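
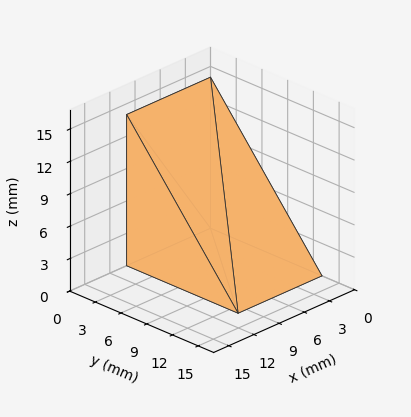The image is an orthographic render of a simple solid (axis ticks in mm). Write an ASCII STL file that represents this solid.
Reading the render: the shape is a wedge (ramp): 10 × 13 mm base, rising to 14 mm along the y=0 edge and sloping linearly to z=0 at y=13 (dimensions read to the nearest mm from the axis ticks). For the STL, each face is triangulated and given an outward normal.

solid part
  facet normal 0.0000 0.0000 -1.0000
    outer loop
      vertex 10.0 13.0 0.0
      vertex 10.0 0.0 0.0
      vertex 0.0 0.0 0.0
    endloop
  endfacet
  facet normal 0.0000 0.0000 -1.0000
    outer loop
      vertex 0.0 13.0 0.0
      vertex 10.0 13.0 0.0
      vertex 0.0 0.0 0.0
    endloop
  endfacet
  facet normal 0.0000 -1.0000 0.0000
    outer loop
      vertex 0.0 0.0 0.0
      vertex 10.0 0.0 0.0
      vertex 10.0 0.0 14.0
    endloop
  endfacet
  facet normal 0.0000 -1.0000 0.0000
    outer loop
      vertex 0.0 0.0 0.0
      vertex 10.0 0.0 14.0
      vertex 0.0 0.0 14.0
    endloop
  endfacet
  facet normal 0.0000 0.7328 0.6805
    outer loop
      vertex 0.0 0.0 14.0
      vertex 10.0 0.0 14.0
      vertex 10.0 13.0 0.0
    endloop
  endfacet
  facet normal 0.0000 0.7328 0.6805
    outer loop
      vertex 0.0 0.0 14.0
      vertex 10.0 13.0 0.0
      vertex 0.0 13.0 0.0
    endloop
  endfacet
  facet normal -1.0000 0.0000 0.0000
    outer loop
      vertex 0.0 0.0 14.0
      vertex 0.0 13.0 0.0
      vertex 0.0 0.0 0.0
    endloop
  endfacet
  facet normal 1.0000 0.0000 0.0000
    outer loop
      vertex 10.0 0.0 0.0
      vertex 10.0 13.0 0.0
      vertex 10.0 0.0 14.0
    endloop
  endfacet
endsolid part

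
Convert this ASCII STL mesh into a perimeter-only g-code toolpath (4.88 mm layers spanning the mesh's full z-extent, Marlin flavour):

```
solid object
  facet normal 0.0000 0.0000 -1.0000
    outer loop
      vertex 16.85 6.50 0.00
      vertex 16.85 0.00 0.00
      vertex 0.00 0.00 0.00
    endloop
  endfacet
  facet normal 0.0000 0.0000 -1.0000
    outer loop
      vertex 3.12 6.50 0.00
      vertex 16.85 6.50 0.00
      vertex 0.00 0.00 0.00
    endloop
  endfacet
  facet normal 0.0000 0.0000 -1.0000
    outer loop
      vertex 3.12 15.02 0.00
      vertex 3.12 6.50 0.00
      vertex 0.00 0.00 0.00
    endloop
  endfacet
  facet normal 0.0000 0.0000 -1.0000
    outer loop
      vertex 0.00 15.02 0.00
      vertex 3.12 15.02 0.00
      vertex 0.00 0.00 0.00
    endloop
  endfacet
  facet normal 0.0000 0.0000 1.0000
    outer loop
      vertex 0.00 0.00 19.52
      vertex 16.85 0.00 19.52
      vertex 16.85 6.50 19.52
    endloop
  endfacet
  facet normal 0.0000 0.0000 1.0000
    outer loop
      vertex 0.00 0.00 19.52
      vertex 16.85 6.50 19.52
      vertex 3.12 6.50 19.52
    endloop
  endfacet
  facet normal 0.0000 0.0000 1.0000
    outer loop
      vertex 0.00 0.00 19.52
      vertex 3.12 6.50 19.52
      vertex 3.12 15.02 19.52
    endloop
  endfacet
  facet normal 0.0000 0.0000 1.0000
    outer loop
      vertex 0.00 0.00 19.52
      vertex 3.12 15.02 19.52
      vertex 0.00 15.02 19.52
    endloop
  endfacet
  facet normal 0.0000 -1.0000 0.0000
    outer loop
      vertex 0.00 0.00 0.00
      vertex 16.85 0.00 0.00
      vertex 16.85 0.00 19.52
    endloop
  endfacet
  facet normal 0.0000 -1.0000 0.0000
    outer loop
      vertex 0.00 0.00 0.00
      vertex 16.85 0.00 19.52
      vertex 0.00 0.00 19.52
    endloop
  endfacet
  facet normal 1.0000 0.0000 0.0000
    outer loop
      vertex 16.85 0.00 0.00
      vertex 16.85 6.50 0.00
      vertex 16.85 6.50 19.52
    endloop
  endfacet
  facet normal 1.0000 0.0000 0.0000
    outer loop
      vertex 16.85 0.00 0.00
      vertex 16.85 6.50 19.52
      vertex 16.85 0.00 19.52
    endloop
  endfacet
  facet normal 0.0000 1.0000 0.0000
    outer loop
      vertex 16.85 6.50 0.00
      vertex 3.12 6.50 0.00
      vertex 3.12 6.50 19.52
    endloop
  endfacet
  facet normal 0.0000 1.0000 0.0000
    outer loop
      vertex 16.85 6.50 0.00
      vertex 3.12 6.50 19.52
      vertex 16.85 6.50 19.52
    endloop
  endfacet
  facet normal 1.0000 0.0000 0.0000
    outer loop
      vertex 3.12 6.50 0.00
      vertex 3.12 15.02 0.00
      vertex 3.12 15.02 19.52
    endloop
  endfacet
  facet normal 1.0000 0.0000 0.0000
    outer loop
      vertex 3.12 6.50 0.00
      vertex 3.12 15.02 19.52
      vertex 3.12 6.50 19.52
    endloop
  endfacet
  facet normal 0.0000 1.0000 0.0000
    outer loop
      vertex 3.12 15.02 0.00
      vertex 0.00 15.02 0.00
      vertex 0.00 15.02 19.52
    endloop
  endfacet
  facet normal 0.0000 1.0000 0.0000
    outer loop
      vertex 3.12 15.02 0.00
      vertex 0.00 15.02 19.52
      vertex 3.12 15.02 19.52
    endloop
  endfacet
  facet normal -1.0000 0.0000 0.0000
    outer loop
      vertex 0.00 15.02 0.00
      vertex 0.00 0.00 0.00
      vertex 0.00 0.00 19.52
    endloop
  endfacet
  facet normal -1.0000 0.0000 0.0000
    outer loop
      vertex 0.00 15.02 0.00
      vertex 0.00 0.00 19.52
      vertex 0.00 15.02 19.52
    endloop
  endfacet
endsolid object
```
; perimeter-only toolpath
G21 ; units = mm
G90 ; absolute positioning
G28 ; home
; layer 1
G0 Z4.88
G0 X0.00 Y0.00
G1 X16.85 Y0.00
G1 X16.85 Y6.50
G1 X3.12 Y6.50
G1 X3.12 Y15.02
G1 X0.00 Y15.02
G1 X0.00 Y0.00
; layer 2
G0 Z9.76
G0 X0.00 Y0.00
G1 X16.85 Y0.00
G1 X16.85 Y6.50
G1 X3.12 Y6.50
G1 X3.12 Y15.02
G1 X0.00 Y15.02
G1 X0.00 Y0.00
; layer 3
G0 Z14.64
G0 X0.00 Y0.00
G1 X16.85 Y0.00
G1 X16.85 Y6.50
G1 X3.12 Y6.50
G1 X3.12 Y15.02
G1 X0.00 Y15.02
G1 X0.00 Y0.00
; layer 4
G0 Z19.52
G0 X0.00 Y0.00
G1 X16.85 Y0.00
G1 X16.85 Y6.50
G1 X3.12 Y6.50
G1 X3.12 Y15.02
G1 X0.00 Y15.02
G1 X0.00 Y0.00
M2 ; end

The solid is an L-shaped prism: outer 16.9 × 15 mm, arm thicknesses ≈ 6.5 mm (horizontal) and 3.12 mm (vertical), extruded 19.5 mm in z. Slicing at Δz = 4.88 mm — 4 equal slices spanning the solid's height, so layer i sits at z = i·h/4 — gives 4 non-empty perimeters. Each is a 6-segment closed polygon; G0 lifts to the layer z and rapids to the start vertex, then G1 traces the edges.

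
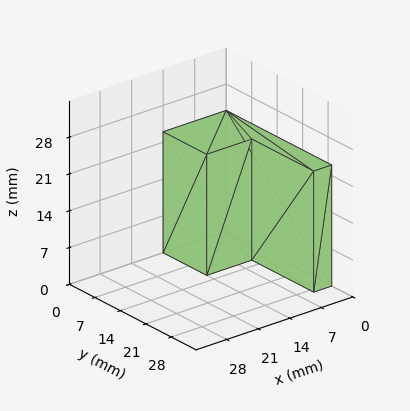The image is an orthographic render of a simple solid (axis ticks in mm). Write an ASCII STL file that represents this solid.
Reading the render: the shape is an L-shaped prism: outer 14 × 29 mm, arm thicknesses ≈ 12 mm (horizontal) and 4 mm (vertical), extruded 23 mm in z (dimensions read to the nearest mm from the axis ticks). For the STL, each face is triangulated and given an outward normal.

solid part
  facet normal 0.0000 0.0000 -1.0000
    outer loop
      vertex 14.00 12.00 0.00
      vertex 14.00 0.00 0.00
      vertex 0.00 0.00 0.00
    endloop
  endfacet
  facet normal 0.0000 0.0000 -1.0000
    outer loop
      vertex 4.00 12.00 0.00
      vertex 14.00 12.00 0.00
      vertex 0.00 0.00 0.00
    endloop
  endfacet
  facet normal 0.0000 0.0000 -1.0000
    outer loop
      vertex 4.00 29.00 0.00
      vertex 4.00 12.00 0.00
      vertex 0.00 0.00 0.00
    endloop
  endfacet
  facet normal 0.0000 0.0000 -1.0000
    outer loop
      vertex 0.00 29.00 0.00
      vertex 4.00 29.00 0.00
      vertex 0.00 0.00 0.00
    endloop
  endfacet
  facet normal 0.0000 0.0000 1.0000
    outer loop
      vertex 0.00 0.00 23.00
      vertex 14.00 0.00 23.00
      vertex 14.00 12.00 23.00
    endloop
  endfacet
  facet normal 0.0000 0.0000 1.0000
    outer loop
      vertex 0.00 0.00 23.00
      vertex 14.00 12.00 23.00
      vertex 4.00 12.00 23.00
    endloop
  endfacet
  facet normal 0.0000 0.0000 1.0000
    outer loop
      vertex 0.00 0.00 23.00
      vertex 4.00 12.00 23.00
      vertex 4.00 29.00 23.00
    endloop
  endfacet
  facet normal 0.0000 0.0000 1.0000
    outer loop
      vertex 0.00 0.00 23.00
      vertex 4.00 29.00 23.00
      vertex 0.00 29.00 23.00
    endloop
  endfacet
  facet normal 0.0000 -1.0000 0.0000
    outer loop
      vertex 0.00 0.00 0.00
      vertex 14.00 0.00 0.00
      vertex 14.00 0.00 23.00
    endloop
  endfacet
  facet normal 0.0000 -1.0000 0.0000
    outer loop
      vertex 0.00 0.00 0.00
      vertex 14.00 0.00 23.00
      vertex 0.00 0.00 23.00
    endloop
  endfacet
  facet normal 1.0000 0.0000 0.0000
    outer loop
      vertex 14.00 0.00 0.00
      vertex 14.00 12.00 0.00
      vertex 14.00 12.00 23.00
    endloop
  endfacet
  facet normal 1.0000 0.0000 0.0000
    outer loop
      vertex 14.00 0.00 0.00
      vertex 14.00 12.00 23.00
      vertex 14.00 0.00 23.00
    endloop
  endfacet
  facet normal 0.0000 1.0000 0.0000
    outer loop
      vertex 14.00 12.00 0.00
      vertex 4.00 12.00 0.00
      vertex 4.00 12.00 23.00
    endloop
  endfacet
  facet normal 0.0000 1.0000 0.0000
    outer loop
      vertex 14.00 12.00 0.00
      vertex 4.00 12.00 23.00
      vertex 14.00 12.00 23.00
    endloop
  endfacet
  facet normal 1.0000 0.0000 0.0000
    outer loop
      vertex 4.00 12.00 0.00
      vertex 4.00 29.00 0.00
      vertex 4.00 29.00 23.00
    endloop
  endfacet
  facet normal 1.0000 0.0000 0.0000
    outer loop
      vertex 4.00 12.00 0.00
      vertex 4.00 29.00 23.00
      vertex 4.00 12.00 23.00
    endloop
  endfacet
  facet normal 0.0000 1.0000 0.0000
    outer loop
      vertex 4.00 29.00 0.00
      vertex 0.00 29.00 0.00
      vertex 0.00 29.00 23.00
    endloop
  endfacet
  facet normal 0.0000 1.0000 0.0000
    outer loop
      vertex 4.00 29.00 0.00
      vertex 0.00 29.00 23.00
      vertex 4.00 29.00 23.00
    endloop
  endfacet
  facet normal -1.0000 0.0000 0.0000
    outer loop
      vertex 0.00 29.00 0.00
      vertex 0.00 0.00 0.00
      vertex 0.00 0.00 23.00
    endloop
  endfacet
  facet normal -1.0000 0.0000 0.0000
    outer loop
      vertex 0.00 29.00 0.00
      vertex 0.00 0.00 23.00
      vertex 0.00 29.00 23.00
    endloop
  endfacet
endsolid part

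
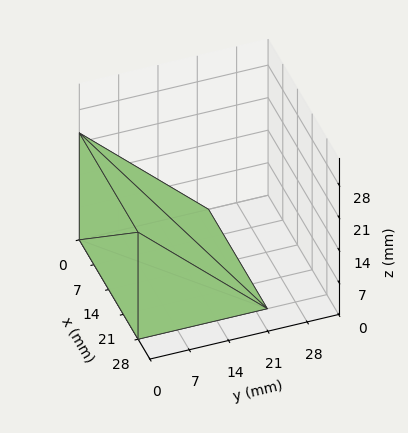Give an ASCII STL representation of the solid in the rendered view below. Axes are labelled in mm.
Reading the render: the shape is a wedge (ramp): 28 × 23 mm base, rising to 23 mm along the y=0 edge and sloping linearly to z=0 at y=23 (dimensions read to the nearest mm from the axis ticks). For the STL, each face is triangulated and given an outward normal.

solid part
  facet normal 0.0000 0.0000 -1.0000
    outer loop
      vertex 28.000 23.000 0.000
      vertex 28.000 0.000 0.000
      vertex 0.000 0.000 0.000
    endloop
  endfacet
  facet normal 0.0000 0.0000 -1.0000
    outer loop
      vertex 0.000 23.000 0.000
      vertex 28.000 23.000 0.000
      vertex 0.000 0.000 0.000
    endloop
  endfacet
  facet normal 0.0000 -1.0000 0.0000
    outer loop
      vertex 0.000 0.000 0.000
      vertex 28.000 0.000 0.000
      vertex 28.000 0.000 23.000
    endloop
  endfacet
  facet normal 0.0000 -1.0000 0.0000
    outer loop
      vertex 0.000 0.000 0.000
      vertex 28.000 0.000 23.000
      vertex 0.000 0.000 23.000
    endloop
  endfacet
  facet normal 0.0000 0.7071 0.7071
    outer loop
      vertex 0.000 0.000 23.000
      vertex 28.000 0.000 23.000
      vertex 28.000 23.000 0.000
    endloop
  endfacet
  facet normal 0.0000 0.7071 0.7071
    outer loop
      vertex 0.000 0.000 23.000
      vertex 28.000 23.000 0.000
      vertex 0.000 23.000 0.000
    endloop
  endfacet
  facet normal -1.0000 0.0000 0.0000
    outer loop
      vertex 0.000 0.000 23.000
      vertex 0.000 23.000 0.000
      vertex 0.000 0.000 0.000
    endloop
  endfacet
  facet normal 1.0000 0.0000 0.0000
    outer loop
      vertex 28.000 0.000 0.000
      vertex 28.000 23.000 0.000
      vertex 28.000 0.000 23.000
    endloop
  endfacet
endsolid part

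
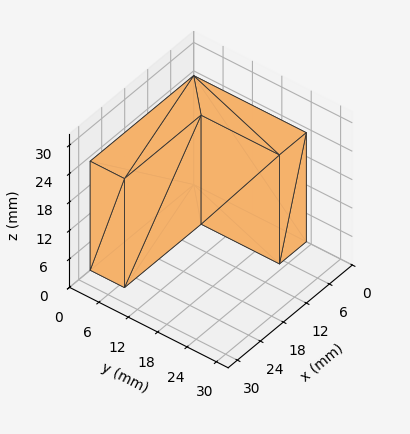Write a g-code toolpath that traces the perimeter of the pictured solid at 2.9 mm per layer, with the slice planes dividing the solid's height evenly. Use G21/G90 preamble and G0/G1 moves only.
Reading the render: the shape is an L-shaped prism: outer 27 × 23 mm, arm thicknesses ≈ 7 mm (horizontal) and 7 mm (vertical), extruded 23 mm in z (dimensions read to the nearest mm from the axis ticks). For the g-code, the solid's height is divided into equal slices at the stated Δz and each level perimeter traced with G1 moves after a G0 lift.

; perimeter-only toolpath
G21 ; units = mm
G90 ; absolute positioning
G28 ; home
; layer 1
G0 Z2.9
G0 X0.0 Y0.0
G1 X27.0 Y0.0
G1 X27.0 Y7.0
G1 X7.0 Y7.0
G1 X7.0 Y23.0
G1 X0.0 Y23.0
G1 X0.0 Y0.0
; layer 2
G0 Z5.8
G0 X0.0 Y0.0
G1 X27.0 Y0.0
G1 X27.0 Y7.0
G1 X7.0 Y7.0
G1 X7.0 Y23.0
G1 X0.0 Y23.0
G1 X0.0 Y0.0
; layer 3
G0 Z8.6
G0 X0.0 Y0.0
G1 X27.0 Y0.0
G1 X27.0 Y7.0
G1 X7.0 Y7.0
G1 X7.0 Y23.0
G1 X0.0 Y23.0
G1 X0.0 Y0.0
; layer 4
G0 Z11.5
G0 X0.0 Y0.0
G1 X27.0 Y0.0
G1 X27.0 Y7.0
G1 X7.0 Y7.0
G1 X7.0 Y23.0
G1 X0.0 Y23.0
G1 X0.0 Y0.0
; layer 5
G0 Z14.4
G0 X0.0 Y0.0
G1 X27.0 Y0.0
G1 X27.0 Y7.0
G1 X7.0 Y7.0
G1 X7.0 Y23.0
G1 X0.0 Y23.0
G1 X0.0 Y0.0
; layer 6
G0 Z17.2
G0 X0.0 Y0.0
G1 X27.0 Y0.0
G1 X27.0 Y7.0
G1 X7.0 Y7.0
G1 X7.0 Y23.0
G1 X0.0 Y23.0
G1 X0.0 Y0.0
; layer 7
G0 Z20.1
G0 X0.0 Y0.0
G1 X27.0 Y0.0
G1 X27.0 Y7.0
G1 X7.0 Y7.0
G1 X7.0 Y23.0
G1 X0.0 Y23.0
G1 X0.0 Y0.0
; layer 8
G0 Z23.0
G0 X0.0 Y0.0
G1 X27.0 Y0.0
G1 X27.0 Y7.0
G1 X7.0 Y7.0
G1 X7.0 Y23.0
G1 X0.0 Y23.0
G1 X0.0 Y0.0
M2 ; end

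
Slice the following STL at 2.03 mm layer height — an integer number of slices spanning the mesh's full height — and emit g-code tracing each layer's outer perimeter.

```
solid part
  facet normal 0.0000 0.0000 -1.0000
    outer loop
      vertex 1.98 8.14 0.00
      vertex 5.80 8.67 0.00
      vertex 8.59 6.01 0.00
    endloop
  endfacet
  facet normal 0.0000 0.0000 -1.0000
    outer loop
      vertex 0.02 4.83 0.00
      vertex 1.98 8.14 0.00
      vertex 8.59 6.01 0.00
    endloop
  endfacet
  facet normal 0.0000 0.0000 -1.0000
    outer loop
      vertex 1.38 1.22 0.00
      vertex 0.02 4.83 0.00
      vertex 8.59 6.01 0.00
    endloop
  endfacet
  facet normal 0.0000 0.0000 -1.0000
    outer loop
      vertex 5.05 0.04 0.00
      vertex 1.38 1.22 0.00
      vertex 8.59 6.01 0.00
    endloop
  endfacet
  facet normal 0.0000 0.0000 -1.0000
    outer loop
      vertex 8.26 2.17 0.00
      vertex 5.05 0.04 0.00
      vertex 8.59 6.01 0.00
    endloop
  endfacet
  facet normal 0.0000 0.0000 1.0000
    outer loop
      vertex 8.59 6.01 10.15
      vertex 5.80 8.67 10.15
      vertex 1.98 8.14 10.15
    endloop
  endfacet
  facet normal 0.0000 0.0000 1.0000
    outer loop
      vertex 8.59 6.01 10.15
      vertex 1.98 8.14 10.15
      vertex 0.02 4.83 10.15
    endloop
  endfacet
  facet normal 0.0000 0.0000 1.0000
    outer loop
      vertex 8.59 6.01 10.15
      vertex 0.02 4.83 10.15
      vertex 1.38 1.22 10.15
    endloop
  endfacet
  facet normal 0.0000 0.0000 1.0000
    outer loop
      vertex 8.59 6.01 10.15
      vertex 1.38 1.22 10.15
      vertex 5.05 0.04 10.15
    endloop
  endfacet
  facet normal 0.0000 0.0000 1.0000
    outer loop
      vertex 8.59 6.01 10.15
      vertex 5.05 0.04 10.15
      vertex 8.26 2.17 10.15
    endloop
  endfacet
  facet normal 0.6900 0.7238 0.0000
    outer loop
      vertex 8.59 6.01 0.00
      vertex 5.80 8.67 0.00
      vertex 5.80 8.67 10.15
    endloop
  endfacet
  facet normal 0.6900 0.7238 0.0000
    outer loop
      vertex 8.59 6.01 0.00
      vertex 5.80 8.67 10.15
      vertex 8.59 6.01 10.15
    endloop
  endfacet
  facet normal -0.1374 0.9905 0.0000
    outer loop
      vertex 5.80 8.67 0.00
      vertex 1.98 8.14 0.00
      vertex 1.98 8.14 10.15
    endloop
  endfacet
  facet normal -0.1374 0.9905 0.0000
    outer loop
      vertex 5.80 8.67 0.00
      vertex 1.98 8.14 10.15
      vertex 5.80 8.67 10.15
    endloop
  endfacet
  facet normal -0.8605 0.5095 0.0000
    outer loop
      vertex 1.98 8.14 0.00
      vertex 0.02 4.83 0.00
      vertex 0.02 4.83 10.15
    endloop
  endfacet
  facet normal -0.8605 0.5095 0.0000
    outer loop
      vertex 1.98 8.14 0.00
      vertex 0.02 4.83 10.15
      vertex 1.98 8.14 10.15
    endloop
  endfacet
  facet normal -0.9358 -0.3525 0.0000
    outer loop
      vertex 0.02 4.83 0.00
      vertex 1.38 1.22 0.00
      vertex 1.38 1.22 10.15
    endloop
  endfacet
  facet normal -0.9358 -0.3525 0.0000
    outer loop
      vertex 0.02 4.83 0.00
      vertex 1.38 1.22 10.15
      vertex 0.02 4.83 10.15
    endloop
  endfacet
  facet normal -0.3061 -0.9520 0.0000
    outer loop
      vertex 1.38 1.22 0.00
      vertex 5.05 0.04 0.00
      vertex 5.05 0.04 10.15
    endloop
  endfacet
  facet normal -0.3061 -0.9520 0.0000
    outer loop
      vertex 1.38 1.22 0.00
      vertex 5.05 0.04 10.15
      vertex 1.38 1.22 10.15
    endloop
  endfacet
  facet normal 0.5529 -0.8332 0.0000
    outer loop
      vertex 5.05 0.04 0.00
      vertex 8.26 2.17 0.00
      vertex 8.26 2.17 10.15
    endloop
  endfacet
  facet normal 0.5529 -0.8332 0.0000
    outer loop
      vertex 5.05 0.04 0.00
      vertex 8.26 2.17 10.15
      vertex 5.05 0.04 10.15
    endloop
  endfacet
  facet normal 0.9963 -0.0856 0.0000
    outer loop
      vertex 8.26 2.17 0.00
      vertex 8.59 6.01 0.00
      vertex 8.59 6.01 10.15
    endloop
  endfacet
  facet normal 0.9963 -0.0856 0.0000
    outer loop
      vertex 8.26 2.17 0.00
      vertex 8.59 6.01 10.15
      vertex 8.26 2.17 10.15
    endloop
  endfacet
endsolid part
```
; perimeter-only toolpath
G21 ; units = mm
G90 ; absolute positioning
G28 ; home
; layer 1
G0 Z2.03
G0 X8.59 Y6.01
G1 X5.80 Y8.67
G1 X1.98 Y8.14
G1 X0.02 Y4.83
G1 X1.38 Y1.22
G1 X5.05 Y0.04
G1 X8.26 Y2.17
G1 X8.59 Y6.01
; layer 2
G0 Z4.06
G0 X8.59 Y6.01
G1 X5.80 Y8.67
G1 X1.98 Y8.14
G1 X0.02 Y4.83
G1 X1.38 Y1.22
G1 X5.05 Y0.04
G1 X8.26 Y2.17
G1 X8.59 Y6.01
; layer 3
G0 Z6.09
G0 X8.59 Y6.01
G1 X5.80 Y8.67
G1 X1.98 Y8.14
G1 X0.02 Y4.83
G1 X1.38 Y1.22
G1 X5.05 Y0.04
G1 X8.26 Y2.17
G1 X8.59 Y6.01
; layer 4
G0 Z8.12
G0 X8.59 Y6.01
G1 X5.80 Y8.67
G1 X1.98 Y8.14
G1 X0.02 Y4.83
G1 X1.38 Y1.22
G1 X5.05 Y0.04
G1 X8.26 Y2.17
G1 X8.59 Y6.01
; layer 5
G0 Z10.15
G0 X8.59 Y6.01
G1 X5.80 Y8.67
G1 X1.98 Y8.14
G1 X0.02 Y4.83
G1 X1.38 Y1.22
G1 X5.05 Y0.04
G1 X8.26 Y2.17
G1 X8.59 Y6.01
M2 ; end

The solid is a regular 7-sided prism (a cylinder approximated with 7 flat sides), circumscribed radius ≈ 4.44 mm, height ≈ 10.2 mm. Slicing at Δz = 2.03 mm — 5 equal slices spanning the solid's height, so layer i sits at z = i·h/5 — gives 5 non-empty perimeters. Each is a 7-segment closed polygon; G0 lifts to the layer z and rapids to the start vertex, then G1 traces the edges.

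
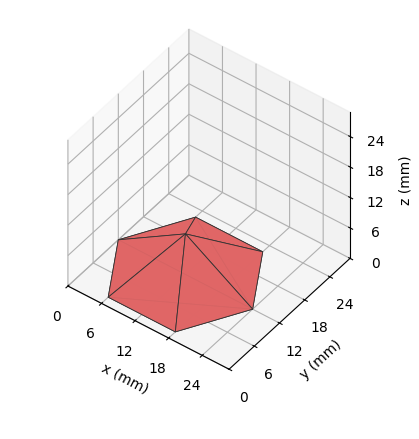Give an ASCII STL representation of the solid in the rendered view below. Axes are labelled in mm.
Reading the render: the shape is a regular 6-sided pyramid, base circumscribed radius ≈ 12 mm, apex at z ≈ 8 mm (dimensions read to the nearest mm from the axis ticks). For the STL, each face is triangulated and given an outward normal.

solid part
  facet normal 0.0000 0.0000 -1.0000
    outer loop
      vertex 6.0 22.4 0.0
      vertex 18.0 22.4 0.0
      vertex 24.0 12.0 0.0
    endloop
  endfacet
  facet normal 0.0000 0.0000 -1.0000
    outer loop
      vertex 0.0 12.0 0.0
      vertex 6.0 22.4 0.0
      vertex 24.0 12.0 0.0
    endloop
  endfacet
  facet normal 0.0000 0.0000 -1.0000
    outer loop
      vertex 6.0 1.6 0.0
      vertex 0.0 12.0 0.0
      vertex 24.0 12.0 0.0
    endloop
  endfacet
  facet normal 0.0000 0.0000 -1.0000
    outer loop
      vertex 18.0 1.6 0.0
      vertex 6.0 1.6 0.0
      vertex 24.0 12.0 0.0
    endloop
  endfacet
  facet normal 0.5283 0.3048 0.7925
    outer loop
      vertex 24.0 12.0 0.0
      vertex 18.0 22.4 0.0
      vertex 12.0 12.0 8.0
    endloop
  endfacet
  facet normal 0.0000 0.6097 0.7926
    outer loop
      vertex 18.0 22.4 0.0
      vertex 6.0 22.4 0.0
      vertex 12.0 12.0 8.0
    endloop
  endfacet
  facet normal -0.5283 0.3048 0.7925
    outer loop
      vertex 6.0 22.4 0.0
      vertex 0.0 12.0 0.0
      vertex 12.0 12.0 8.0
    endloop
  endfacet
  facet normal -0.5283 -0.3048 0.7925
    outer loop
      vertex 0.0 12.0 0.0
      vertex 6.0 1.6 0.0
      vertex 12.0 12.0 8.0
    endloop
  endfacet
  facet normal 0.0000 -0.6097 0.7926
    outer loop
      vertex 6.0 1.6 0.0
      vertex 18.0 1.6 0.0
      vertex 12.0 12.0 8.0
    endloop
  endfacet
  facet normal 0.5283 -0.3048 0.7925
    outer loop
      vertex 18.0 1.6 0.0
      vertex 24.0 12.0 0.0
      vertex 12.0 12.0 8.0
    endloop
  endfacet
endsolid part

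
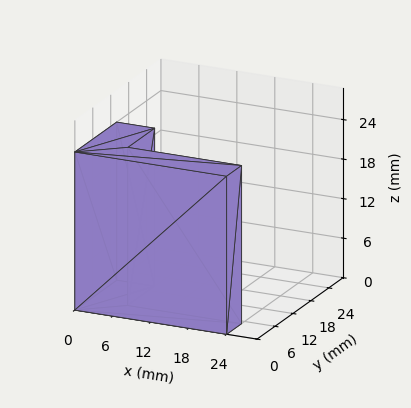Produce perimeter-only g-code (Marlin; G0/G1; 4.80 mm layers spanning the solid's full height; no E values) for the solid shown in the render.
Reading the render: the shape is an L-shaped prism: outer 24 × 14 mm, arm thicknesses ≈ 5 mm (horizontal) and 6 mm (vertical), extruded 24 mm in z (dimensions read to the nearest mm from the axis ticks). For the g-code, the solid's height is divided into equal slices at the stated Δz and each level perimeter traced with G1 moves after a G0 lift.

; perimeter-only toolpath
G21 ; units = mm
G90 ; absolute positioning
G28 ; home
; layer 1
G0 Z4.80
G0 X0.00 Y0.00
G1 X24.00 Y0.00
G1 X24.00 Y5.00
G1 X6.00 Y5.00
G1 X6.00 Y14.00
G1 X0.00 Y14.00
G1 X0.00 Y0.00
; layer 2
G0 Z9.60
G0 X0.00 Y0.00
G1 X24.00 Y0.00
G1 X24.00 Y5.00
G1 X6.00 Y5.00
G1 X6.00 Y14.00
G1 X0.00 Y14.00
G1 X0.00 Y0.00
; layer 3
G0 Z14.40
G0 X0.00 Y0.00
G1 X24.00 Y0.00
G1 X24.00 Y5.00
G1 X6.00 Y5.00
G1 X6.00 Y14.00
G1 X0.00 Y14.00
G1 X0.00 Y0.00
; layer 4
G0 Z19.20
G0 X0.00 Y0.00
G1 X24.00 Y0.00
G1 X24.00 Y5.00
G1 X6.00 Y5.00
G1 X6.00 Y14.00
G1 X0.00 Y14.00
G1 X0.00 Y0.00
; layer 5
G0 Z24.00
G0 X0.00 Y0.00
G1 X24.00 Y0.00
G1 X24.00 Y5.00
G1 X6.00 Y5.00
G1 X6.00 Y14.00
G1 X0.00 Y14.00
G1 X0.00 Y0.00
M2 ; end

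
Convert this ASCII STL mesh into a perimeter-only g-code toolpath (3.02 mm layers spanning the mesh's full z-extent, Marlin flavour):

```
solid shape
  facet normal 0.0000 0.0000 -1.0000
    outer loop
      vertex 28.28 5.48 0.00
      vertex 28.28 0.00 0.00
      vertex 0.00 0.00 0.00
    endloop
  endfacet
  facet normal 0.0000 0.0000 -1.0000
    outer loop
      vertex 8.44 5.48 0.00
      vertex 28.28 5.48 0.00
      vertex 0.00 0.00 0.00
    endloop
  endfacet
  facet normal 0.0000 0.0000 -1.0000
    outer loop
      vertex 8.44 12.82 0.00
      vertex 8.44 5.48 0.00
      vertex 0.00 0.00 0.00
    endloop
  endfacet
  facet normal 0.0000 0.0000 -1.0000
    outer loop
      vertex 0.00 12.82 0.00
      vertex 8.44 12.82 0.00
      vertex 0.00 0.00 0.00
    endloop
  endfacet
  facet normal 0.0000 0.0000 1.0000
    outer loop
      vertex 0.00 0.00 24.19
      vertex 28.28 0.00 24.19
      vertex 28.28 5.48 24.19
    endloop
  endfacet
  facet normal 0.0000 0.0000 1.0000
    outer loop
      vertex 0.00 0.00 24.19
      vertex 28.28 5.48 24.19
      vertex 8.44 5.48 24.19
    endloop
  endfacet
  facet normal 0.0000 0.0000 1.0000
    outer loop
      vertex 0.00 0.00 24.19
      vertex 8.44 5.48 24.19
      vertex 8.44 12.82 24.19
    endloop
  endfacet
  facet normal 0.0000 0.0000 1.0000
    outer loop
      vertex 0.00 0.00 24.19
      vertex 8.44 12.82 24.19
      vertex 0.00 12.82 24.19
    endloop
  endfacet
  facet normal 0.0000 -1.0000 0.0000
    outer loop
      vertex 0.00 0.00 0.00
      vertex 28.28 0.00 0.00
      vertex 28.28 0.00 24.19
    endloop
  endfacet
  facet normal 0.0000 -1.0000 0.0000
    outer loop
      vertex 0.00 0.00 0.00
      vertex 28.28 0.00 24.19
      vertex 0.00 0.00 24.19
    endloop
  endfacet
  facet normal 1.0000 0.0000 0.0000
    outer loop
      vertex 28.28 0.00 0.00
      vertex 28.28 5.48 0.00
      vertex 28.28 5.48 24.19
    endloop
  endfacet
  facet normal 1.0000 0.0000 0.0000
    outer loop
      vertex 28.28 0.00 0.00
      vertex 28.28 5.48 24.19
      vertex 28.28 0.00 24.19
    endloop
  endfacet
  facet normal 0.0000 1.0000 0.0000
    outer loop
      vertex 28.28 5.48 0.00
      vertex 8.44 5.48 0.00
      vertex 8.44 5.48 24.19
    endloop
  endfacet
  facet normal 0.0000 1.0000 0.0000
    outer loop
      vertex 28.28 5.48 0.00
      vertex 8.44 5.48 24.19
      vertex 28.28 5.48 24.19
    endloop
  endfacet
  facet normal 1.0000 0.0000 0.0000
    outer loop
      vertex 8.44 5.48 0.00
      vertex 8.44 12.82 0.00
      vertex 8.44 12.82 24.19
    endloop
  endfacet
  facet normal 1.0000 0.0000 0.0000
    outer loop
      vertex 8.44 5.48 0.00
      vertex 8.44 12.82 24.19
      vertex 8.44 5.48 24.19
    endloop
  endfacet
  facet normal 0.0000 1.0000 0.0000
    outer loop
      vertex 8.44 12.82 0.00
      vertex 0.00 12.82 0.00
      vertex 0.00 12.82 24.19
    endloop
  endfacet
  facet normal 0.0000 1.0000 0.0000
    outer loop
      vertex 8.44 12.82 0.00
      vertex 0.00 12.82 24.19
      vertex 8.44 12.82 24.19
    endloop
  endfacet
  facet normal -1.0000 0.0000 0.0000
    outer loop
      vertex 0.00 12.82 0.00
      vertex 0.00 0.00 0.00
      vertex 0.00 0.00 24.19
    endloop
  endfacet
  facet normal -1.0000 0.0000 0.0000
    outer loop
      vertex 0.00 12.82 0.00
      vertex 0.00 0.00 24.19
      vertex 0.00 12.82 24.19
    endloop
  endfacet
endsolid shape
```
; perimeter-only toolpath
G21 ; units = mm
G90 ; absolute positioning
G28 ; home
; layer 1
G0 Z3.02
G0 X0.00 Y0.00
G1 X28.28 Y0.00
G1 X28.28 Y5.48
G1 X8.44 Y5.48
G1 X8.44 Y12.82
G1 X0.00 Y12.82
G1 X0.00 Y0.00
; layer 2
G0 Z6.05
G0 X0.00 Y0.00
G1 X28.28 Y0.00
G1 X28.28 Y5.48
G1 X8.44 Y5.48
G1 X8.44 Y12.82
G1 X0.00 Y12.82
G1 X0.00 Y0.00
; layer 3
G0 Z9.07
G0 X0.00 Y0.00
G1 X28.28 Y0.00
G1 X28.28 Y5.48
G1 X8.44 Y5.48
G1 X8.44 Y12.82
G1 X0.00 Y12.82
G1 X0.00 Y0.00
; layer 4
G0 Z12.10
G0 X0.00 Y0.00
G1 X28.28 Y0.00
G1 X28.28 Y5.48
G1 X8.44 Y5.48
G1 X8.44 Y12.82
G1 X0.00 Y12.82
G1 X0.00 Y0.00
; layer 5
G0 Z15.12
G0 X0.00 Y0.00
G1 X28.28 Y0.00
G1 X28.28 Y5.48
G1 X8.44 Y5.48
G1 X8.44 Y12.82
G1 X0.00 Y12.82
G1 X0.00 Y0.00
; layer 6
G0 Z18.14
G0 X0.00 Y0.00
G1 X28.28 Y0.00
G1 X28.28 Y5.48
G1 X8.44 Y5.48
G1 X8.44 Y12.82
G1 X0.00 Y12.82
G1 X0.00 Y0.00
; layer 7
G0 Z21.17
G0 X0.00 Y0.00
G1 X28.28 Y0.00
G1 X28.28 Y5.48
G1 X8.44 Y5.48
G1 X8.44 Y12.82
G1 X0.00 Y12.82
G1 X0.00 Y0.00
; layer 8
G0 Z24.19
G0 X0.00 Y0.00
G1 X28.28 Y0.00
G1 X28.28 Y5.48
G1 X8.44 Y5.48
G1 X8.44 Y12.82
G1 X0.00 Y12.82
G1 X0.00 Y0.00
M2 ; end

The solid is an L-shaped prism: outer 28.3 × 12.8 mm, arm thicknesses ≈ 5.48 mm (horizontal) and 8.44 mm (vertical), extruded 24.2 mm in z. Slicing at Δz = 3.02 mm — 8 equal slices spanning the solid's height, so layer i sits at z = i·h/8 — gives 8 non-empty perimeters. Each is a 6-segment closed polygon; G0 lifts to the layer z and rapids to the start vertex, then G1 traces the edges.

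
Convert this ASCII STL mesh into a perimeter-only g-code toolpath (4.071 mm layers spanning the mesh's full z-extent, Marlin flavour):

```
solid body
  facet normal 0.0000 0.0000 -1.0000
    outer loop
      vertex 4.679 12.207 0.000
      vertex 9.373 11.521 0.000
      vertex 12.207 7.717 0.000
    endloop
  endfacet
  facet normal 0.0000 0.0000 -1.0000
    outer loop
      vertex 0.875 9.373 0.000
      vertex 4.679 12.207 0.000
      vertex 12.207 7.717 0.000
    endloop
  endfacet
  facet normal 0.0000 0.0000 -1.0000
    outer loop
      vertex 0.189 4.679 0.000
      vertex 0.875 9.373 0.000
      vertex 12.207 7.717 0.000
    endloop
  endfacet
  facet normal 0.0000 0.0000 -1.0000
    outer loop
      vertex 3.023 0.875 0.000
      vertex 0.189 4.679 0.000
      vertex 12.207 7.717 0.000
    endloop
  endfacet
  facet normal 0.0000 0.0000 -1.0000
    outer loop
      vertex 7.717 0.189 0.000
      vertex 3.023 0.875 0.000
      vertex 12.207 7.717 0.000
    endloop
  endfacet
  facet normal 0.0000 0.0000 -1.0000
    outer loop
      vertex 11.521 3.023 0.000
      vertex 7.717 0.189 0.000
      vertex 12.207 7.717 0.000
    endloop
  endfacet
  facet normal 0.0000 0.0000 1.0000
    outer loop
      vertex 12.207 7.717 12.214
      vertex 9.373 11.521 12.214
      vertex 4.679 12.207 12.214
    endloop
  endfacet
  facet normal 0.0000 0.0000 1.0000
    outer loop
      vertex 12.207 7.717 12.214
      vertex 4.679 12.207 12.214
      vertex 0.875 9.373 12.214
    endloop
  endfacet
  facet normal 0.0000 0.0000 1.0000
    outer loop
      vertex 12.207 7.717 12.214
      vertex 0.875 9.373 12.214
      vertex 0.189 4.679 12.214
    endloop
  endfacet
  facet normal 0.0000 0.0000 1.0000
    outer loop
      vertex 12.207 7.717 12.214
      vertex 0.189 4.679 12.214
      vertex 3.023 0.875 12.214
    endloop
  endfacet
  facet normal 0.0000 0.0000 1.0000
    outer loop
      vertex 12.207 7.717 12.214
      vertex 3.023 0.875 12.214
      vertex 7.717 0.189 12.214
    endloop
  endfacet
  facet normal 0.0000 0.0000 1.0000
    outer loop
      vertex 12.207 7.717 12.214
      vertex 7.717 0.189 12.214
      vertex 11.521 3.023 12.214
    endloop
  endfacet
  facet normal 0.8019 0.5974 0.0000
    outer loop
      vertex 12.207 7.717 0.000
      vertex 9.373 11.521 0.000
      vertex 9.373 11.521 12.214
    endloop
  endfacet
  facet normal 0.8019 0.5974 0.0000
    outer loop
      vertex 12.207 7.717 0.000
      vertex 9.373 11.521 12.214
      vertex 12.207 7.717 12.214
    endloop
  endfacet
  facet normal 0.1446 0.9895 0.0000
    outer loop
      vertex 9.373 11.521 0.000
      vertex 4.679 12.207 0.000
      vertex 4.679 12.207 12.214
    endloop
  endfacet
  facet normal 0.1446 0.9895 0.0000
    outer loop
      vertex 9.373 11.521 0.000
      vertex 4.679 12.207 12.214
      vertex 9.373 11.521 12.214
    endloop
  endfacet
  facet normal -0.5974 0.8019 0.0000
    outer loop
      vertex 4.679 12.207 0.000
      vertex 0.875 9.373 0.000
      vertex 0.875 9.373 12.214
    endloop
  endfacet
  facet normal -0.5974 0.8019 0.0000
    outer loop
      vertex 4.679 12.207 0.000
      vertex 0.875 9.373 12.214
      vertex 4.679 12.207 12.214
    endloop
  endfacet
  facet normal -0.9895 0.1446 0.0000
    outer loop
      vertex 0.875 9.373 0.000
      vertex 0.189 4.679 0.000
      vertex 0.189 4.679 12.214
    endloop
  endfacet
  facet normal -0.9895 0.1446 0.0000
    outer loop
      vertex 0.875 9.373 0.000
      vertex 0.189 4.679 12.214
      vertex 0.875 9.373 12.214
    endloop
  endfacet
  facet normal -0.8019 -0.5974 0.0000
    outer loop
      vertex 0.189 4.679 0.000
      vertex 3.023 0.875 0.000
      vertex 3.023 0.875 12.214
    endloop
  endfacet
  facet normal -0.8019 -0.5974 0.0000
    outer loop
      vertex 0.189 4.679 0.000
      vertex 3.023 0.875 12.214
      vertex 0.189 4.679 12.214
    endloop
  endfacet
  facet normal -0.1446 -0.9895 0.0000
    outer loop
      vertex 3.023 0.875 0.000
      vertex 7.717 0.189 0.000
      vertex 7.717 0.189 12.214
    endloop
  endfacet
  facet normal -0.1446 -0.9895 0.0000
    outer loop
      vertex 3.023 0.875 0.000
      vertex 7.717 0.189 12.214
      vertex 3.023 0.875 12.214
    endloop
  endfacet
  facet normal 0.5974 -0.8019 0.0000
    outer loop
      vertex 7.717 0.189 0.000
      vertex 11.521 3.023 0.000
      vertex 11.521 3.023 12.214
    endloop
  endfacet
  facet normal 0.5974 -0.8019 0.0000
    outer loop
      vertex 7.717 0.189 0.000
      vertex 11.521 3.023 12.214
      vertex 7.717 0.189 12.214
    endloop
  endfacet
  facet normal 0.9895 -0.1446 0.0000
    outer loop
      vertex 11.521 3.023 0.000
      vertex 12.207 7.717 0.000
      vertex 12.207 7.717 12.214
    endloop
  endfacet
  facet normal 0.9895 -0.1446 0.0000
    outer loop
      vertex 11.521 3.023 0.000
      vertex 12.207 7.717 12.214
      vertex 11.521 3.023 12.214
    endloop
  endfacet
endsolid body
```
; perimeter-only toolpath
G21 ; units = mm
G90 ; absolute positioning
G28 ; home
; layer 1
G0 Z4.071
G0 X12.207 Y7.717
G1 X9.373 Y11.521
G1 X4.679 Y12.207
G1 X0.875 Y9.373
G1 X0.189 Y4.679
G1 X3.023 Y0.875
G1 X7.717 Y0.189
G1 X11.521 Y3.023
G1 X12.207 Y7.717
; layer 2
G0 Z8.143
G0 X12.207 Y7.717
G1 X9.373 Y11.521
G1 X4.679 Y12.207
G1 X0.875 Y9.373
G1 X0.189 Y4.679
G1 X3.023 Y0.875
G1 X7.717 Y0.189
G1 X11.521 Y3.023
G1 X12.207 Y7.717
; layer 3
G0 Z12.214
G0 X12.207 Y7.717
G1 X9.373 Y11.521
G1 X4.679 Y12.207
G1 X0.875 Y9.373
G1 X0.189 Y4.679
G1 X3.023 Y0.875
G1 X7.717 Y0.189
G1 X11.521 Y3.023
G1 X12.207 Y7.717
M2 ; end

The solid is a regular 8-sided prism (a cylinder approximated with 8 flat sides), circumscribed radius ≈ 6.2 mm, height ≈ 12.2 mm. Slicing at Δz = 4.071 mm — 3 equal slices spanning the solid's height, so layer i sits at z = i·h/3 — gives 3 non-empty perimeters. Each is a 8-segment closed polygon; G0 lifts to the layer z and rapids to the start vertex, then G1 traces the edges.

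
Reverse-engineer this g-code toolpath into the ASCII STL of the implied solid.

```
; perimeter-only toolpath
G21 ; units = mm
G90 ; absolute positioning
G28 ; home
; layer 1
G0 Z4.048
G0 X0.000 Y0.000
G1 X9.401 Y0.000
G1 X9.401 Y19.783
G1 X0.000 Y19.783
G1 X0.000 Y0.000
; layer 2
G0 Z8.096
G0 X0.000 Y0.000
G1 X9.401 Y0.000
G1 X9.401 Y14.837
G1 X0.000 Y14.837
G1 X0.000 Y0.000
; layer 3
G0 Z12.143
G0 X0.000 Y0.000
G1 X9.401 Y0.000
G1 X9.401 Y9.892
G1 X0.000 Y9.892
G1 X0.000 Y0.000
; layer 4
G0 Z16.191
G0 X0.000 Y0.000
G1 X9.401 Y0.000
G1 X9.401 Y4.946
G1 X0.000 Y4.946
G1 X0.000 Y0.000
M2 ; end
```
solid part
  facet normal 0.0000 0.0000 -1.0000
    outer loop
      vertex 9.401 24.729 0.000
      vertex 9.401 0.000 0.000
      vertex 0.000 0.000 0.000
    endloop
  endfacet
  facet normal 0.0000 0.0000 -1.0000
    outer loop
      vertex 0.000 24.729 0.000
      vertex 9.401 24.729 0.000
      vertex 0.000 0.000 0.000
    endloop
  endfacet
  facet normal 0.0000 -1.0000 0.0000
    outer loop
      vertex 0.000 0.000 0.000
      vertex 9.401 0.000 0.000
      vertex 9.401 0.000 20.239
    endloop
  endfacet
  facet normal 0.0000 -1.0000 0.0000
    outer loop
      vertex 0.000 0.000 0.000
      vertex 9.401 0.000 20.239
      vertex 0.000 0.000 20.239
    endloop
  endfacet
  facet normal 0.0000 0.6334 0.7739
    outer loop
      vertex 0.000 0.000 20.239
      vertex 9.401 0.000 20.239
      vertex 9.401 24.729 0.000
    endloop
  endfacet
  facet normal 0.0000 0.6334 0.7739
    outer loop
      vertex 0.000 0.000 20.239
      vertex 9.401 24.729 0.000
      vertex 0.000 24.729 0.000
    endloop
  endfacet
  facet normal -1.0000 0.0000 0.0000
    outer loop
      vertex 0.000 0.000 20.239
      vertex 0.000 24.729 0.000
      vertex 0.000 0.000 0.000
    endloop
  endfacet
  facet normal 1.0000 0.0000 0.0000
    outer loop
      vertex 9.401 0.000 0.000
      vertex 9.401 24.729 0.000
      vertex 9.401 0.000 20.239
    endloop
  endfacet
endsolid part

The G0 Z moves step by Δz≈4.048 mm. The G1 loops shrink linearly with z, so the solid tapers from its base footprint up to z≈20.2. Closing with a flat bottom cap and the tapered top and triangulating gives 8 facets — a wedge (ramp): 9.4 × 24.7 mm base, rising to 20.2 mm along the y=0 edge and sloping linearly to z=0 at y=24.7.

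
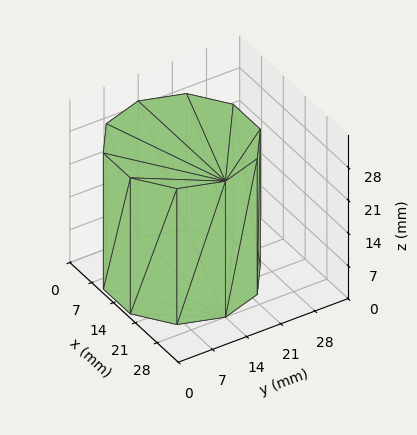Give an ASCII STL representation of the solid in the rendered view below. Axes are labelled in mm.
Reading the render: the shape is a regular 10-sided prism (a cylinder approximated with 10 flat sides), circumscribed radius ≈ 14 mm, height ≈ 29 mm (dimensions read to the nearest mm from the axis ticks). For the STL, each face is triangulated and given an outward normal.

solid part
  facet normal 0.0000 0.0000 -1.0000
    outer loop
      vertex 18.33 27.31 0.00
      vertex 25.33 22.23 0.00
      vertex 28.00 14.00 0.00
    endloop
  endfacet
  facet normal 0.0000 0.0000 -1.0000
    outer loop
      vertex 9.67 27.31 0.00
      vertex 18.33 27.31 0.00
      vertex 28.00 14.00 0.00
    endloop
  endfacet
  facet normal 0.0000 0.0000 -1.0000
    outer loop
      vertex 2.67 22.23 0.00
      vertex 9.67 27.31 0.00
      vertex 28.00 14.00 0.00
    endloop
  endfacet
  facet normal 0.0000 0.0000 -1.0000
    outer loop
      vertex 0.00 14.00 0.00
      vertex 2.67 22.23 0.00
      vertex 28.00 14.00 0.00
    endloop
  endfacet
  facet normal 0.0000 0.0000 -1.0000
    outer loop
      vertex 2.67 5.77 0.00
      vertex 0.00 14.00 0.00
      vertex 28.00 14.00 0.00
    endloop
  endfacet
  facet normal 0.0000 0.0000 -1.0000
    outer loop
      vertex 9.67 0.69 0.00
      vertex 2.67 5.77 0.00
      vertex 28.00 14.00 0.00
    endloop
  endfacet
  facet normal 0.0000 0.0000 -1.0000
    outer loop
      vertex 18.33 0.69 0.00
      vertex 9.67 0.69 0.00
      vertex 28.00 14.00 0.00
    endloop
  endfacet
  facet normal 0.0000 0.0000 -1.0000
    outer loop
      vertex 25.33 5.77 0.00
      vertex 18.33 0.69 0.00
      vertex 28.00 14.00 0.00
    endloop
  endfacet
  facet normal 0.0000 0.0000 1.0000
    outer loop
      vertex 28.00 14.00 29.00
      vertex 25.33 22.23 29.00
      vertex 18.33 27.31 29.00
    endloop
  endfacet
  facet normal 0.0000 0.0000 1.0000
    outer loop
      vertex 28.00 14.00 29.00
      vertex 18.33 27.31 29.00
      vertex 9.67 27.31 29.00
    endloop
  endfacet
  facet normal 0.0000 0.0000 1.0000
    outer loop
      vertex 28.00 14.00 29.00
      vertex 9.67 27.31 29.00
      vertex 2.67 22.23 29.00
    endloop
  endfacet
  facet normal 0.0000 0.0000 1.0000
    outer loop
      vertex 28.00 14.00 29.00
      vertex 2.67 22.23 29.00
      vertex 0.00 14.00 29.00
    endloop
  endfacet
  facet normal 0.0000 0.0000 1.0000
    outer loop
      vertex 28.00 14.00 29.00
      vertex 0.00 14.00 29.00
      vertex 2.67 5.77 29.00
    endloop
  endfacet
  facet normal 0.0000 0.0000 1.0000
    outer loop
      vertex 28.00 14.00 29.00
      vertex 2.67 5.77 29.00
      vertex 9.67 0.69 29.00
    endloop
  endfacet
  facet normal 0.0000 0.0000 1.0000
    outer loop
      vertex 28.00 14.00 29.00
      vertex 9.67 0.69 29.00
      vertex 18.33 0.69 29.00
    endloop
  endfacet
  facet normal 0.0000 0.0000 1.0000
    outer loop
      vertex 28.00 14.00 29.00
      vertex 18.33 0.69 29.00
      vertex 25.33 5.77 29.00
    endloop
  endfacet
  facet normal 0.9512 0.3086 0.0000
    outer loop
      vertex 28.00 14.00 0.00
      vertex 25.33 22.23 0.00
      vertex 25.33 22.23 29.00
    endloop
  endfacet
  facet normal 0.9512 0.3086 0.0000
    outer loop
      vertex 28.00 14.00 0.00
      vertex 25.33 22.23 29.00
      vertex 28.00 14.00 29.00
    endloop
  endfacet
  facet normal 0.5873 0.8093 0.0000
    outer loop
      vertex 25.33 22.23 0.00
      vertex 18.33 27.31 0.00
      vertex 18.33 27.31 29.00
    endloop
  endfacet
  facet normal 0.5873 0.8093 0.0000
    outer loop
      vertex 25.33 22.23 0.00
      vertex 18.33 27.31 29.00
      vertex 25.33 22.23 29.00
    endloop
  endfacet
  facet normal 0.0000 1.0000 0.0000
    outer loop
      vertex 18.33 27.31 0.00
      vertex 9.67 27.31 0.00
      vertex 9.67 27.31 29.00
    endloop
  endfacet
  facet normal 0.0000 1.0000 0.0000
    outer loop
      vertex 18.33 27.31 0.00
      vertex 9.67 27.31 29.00
      vertex 18.33 27.31 29.00
    endloop
  endfacet
  facet normal -0.5873 0.8093 0.0000
    outer loop
      vertex 9.67 27.31 0.00
      vertex 2.67 22.23 0.00
      vertex 2.67 22.23 29.00
    endloop
  endfacet
  facet normal -0.5873 0.8093 0.0000
    outer loop
      vertex 9.67 27.31 0.00
      vertex 2.67 22.23 29.00
      vertex 9.67 27.31 29.00
    endloop
  endfacet
  facet normal -0.9512 0.3086 0.0000
    outer loop
      vertex 2.67 22.23 0.00
      vertex 0.00 14.00 0.00
      vertex 0.00 14.00 29.00
    endloop
  endfacet
  facet normal -0.9512 0.3086 0.0000
    outer loop
      vertex 2.67 22.23 0.00
      vertex 0.00 14.00 29.00
      vertex 2.67 22.23 29.00
    endloop
  endfacet
  facet normal -0.9512 -0.3086 0.0000
    outer loop
      vertex 0.00 14.00 0.00
      vertex 2.67 5.77 0.00
      vertex 2.67 5.77 29.00
    endloop
  endfacet
  facet normal -0.9512 -0.3086 0.0000
    outer loop
      vertex 0.00 14.00 0.00
      vertex 2.67 5.77 29.00
      vertex 0.00 14.00 29.00
    endloop
  endfacet
  facet normal -0.5873 -0.8093 0.0000
    outer loop
      vertex 2.67 5.77 0.00
      vertex 9.67 0.69 0.00
      vertex 9.67 0.69 29.00
    endloop
  endfacet
  facet normal -0.5873 -0.8093 0.0000
    outer loop
      vertex 2.67 5.77 0.00
      vertex 9.67 0.69 29.00
      vertex 2.67 5.77 29.00
    endloop
  endfacet
  facet normal 0.0000 -1.0000 0.0000
    outer loop
      vertex 9.67 0.69 0.00
      vertex 18.33 0.69 0.00
      vertex 18.33 0.69 29.00
    endloop
  endfacet
  facet normal 0.0000 -1.0000 0.0000
    outer loop
      vertex 9.67 0.69 0.00
      vertex 18.33 0.69 29.00
      vertex 9.67 0.69 29.00
    endloop
  endfacet
  facet normal 0.5873 -0.8093 0.0000
    outer loop
      vertex 18.33 0.69 0.00
      vertex 25.33 5.77 0.00
      vertex 25.33 5.77 29.00
    endloop
  endfacet
  facet normal 0.5873 -0.8093 0.0000
    outer loop
      vertex 18.33 0.69 0.00
      vertex 25.33 5.77 29.00
      vertex 18.33 0.69 29.00
    endloop
  endfacet
  facet normal 0.9512 -0.3086 0.0000
    outer loop
      vertex 25.33 5.77 0.00
      vertex 28.00 14.00 0.00
      vertex 28.00 14.00 29.00
    endloop
  endfacet
  facet normal 0.9512 -0.3086 0.0000
    outer loop
      vertex 25.33 5.77 0.00
      vertex 28.00 14.00 29.00
      vertex 25.33 5.77 29.00
    endloop
  endfacet
endsolid part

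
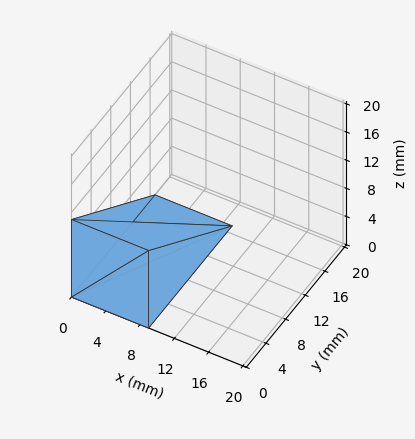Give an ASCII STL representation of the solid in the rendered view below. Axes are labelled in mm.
Reading the render: the shape is a wedge (ramp): 9 × 17 mm base, rising to 11 mm along the y=0 edge and sloping linearly to z=0 at y=17 (dimensions read to the nearest mm from the axis ticks). For the STL, each face is triangulated and given an outward normal.

solid part
  facet normal 0.0000 0.0000 -1.0000
    outer loop
      vertex 9.0 17.0 0.0
      vertex 9.0 0.0 0.0
      vertex 0.0 0.0 0.0
    endloop
  endfacet
  facet normal 0.0000 0.0000 -1.0000
    outer loop
      vertex 0.0 17.0 0.0
      vertex 9.0 17.0 0.0
      vertex 0.0 0.0 0.0
    endloop
  endfacet
  facet normal 0.0000 -1.0000 0.0000
    outer loop
      vertex 0.0 0.0 0.0
      vertex 9.0 0.0 0.0
      vertex 9.0 0.0 11.0
    endloop
  endfacet
  facet normal 0.0000 -1.0000 0.0000
    outer loop
      vertex 0.0 0.0 0.0
      vertex 9.0 0.0 11.0
      vertex 0.0 0.0 11.0
    endloop
  endfacet
  facet normal 0.0000 0.5433 0.8396
    outer loop
      vertex 0.0 0.0 11.0
      vertex 9.0 0.0 11.0
      vertex 9.0 17.0 0.0
    endloop
  endfacet
  facet normal 0.0000 0.5433 0.8396
    outer loop
      vertex 0.0 0.0 11.0
      vertex 9.0 17.0 0.0
      vertex 0.0 17.0 0.0
    endloop
  endfacet
  facet normal -1.0000 0.0000 0.0000
    outer loop
      vertex 0.0 0.0 11.0
      vertex 0.0 17.0 0.0
      vertex 0.0 0.0 0.0
    endloop
  endfacet
  facet normal 1.0000 0.0000 0.0000
    outer loop
      vertex 9.0 0.0 0.0
      vertex 9.0 17.0 0.0
      vertex 9.0 0.0 11.0
    endloop
  endfacet
endsolid part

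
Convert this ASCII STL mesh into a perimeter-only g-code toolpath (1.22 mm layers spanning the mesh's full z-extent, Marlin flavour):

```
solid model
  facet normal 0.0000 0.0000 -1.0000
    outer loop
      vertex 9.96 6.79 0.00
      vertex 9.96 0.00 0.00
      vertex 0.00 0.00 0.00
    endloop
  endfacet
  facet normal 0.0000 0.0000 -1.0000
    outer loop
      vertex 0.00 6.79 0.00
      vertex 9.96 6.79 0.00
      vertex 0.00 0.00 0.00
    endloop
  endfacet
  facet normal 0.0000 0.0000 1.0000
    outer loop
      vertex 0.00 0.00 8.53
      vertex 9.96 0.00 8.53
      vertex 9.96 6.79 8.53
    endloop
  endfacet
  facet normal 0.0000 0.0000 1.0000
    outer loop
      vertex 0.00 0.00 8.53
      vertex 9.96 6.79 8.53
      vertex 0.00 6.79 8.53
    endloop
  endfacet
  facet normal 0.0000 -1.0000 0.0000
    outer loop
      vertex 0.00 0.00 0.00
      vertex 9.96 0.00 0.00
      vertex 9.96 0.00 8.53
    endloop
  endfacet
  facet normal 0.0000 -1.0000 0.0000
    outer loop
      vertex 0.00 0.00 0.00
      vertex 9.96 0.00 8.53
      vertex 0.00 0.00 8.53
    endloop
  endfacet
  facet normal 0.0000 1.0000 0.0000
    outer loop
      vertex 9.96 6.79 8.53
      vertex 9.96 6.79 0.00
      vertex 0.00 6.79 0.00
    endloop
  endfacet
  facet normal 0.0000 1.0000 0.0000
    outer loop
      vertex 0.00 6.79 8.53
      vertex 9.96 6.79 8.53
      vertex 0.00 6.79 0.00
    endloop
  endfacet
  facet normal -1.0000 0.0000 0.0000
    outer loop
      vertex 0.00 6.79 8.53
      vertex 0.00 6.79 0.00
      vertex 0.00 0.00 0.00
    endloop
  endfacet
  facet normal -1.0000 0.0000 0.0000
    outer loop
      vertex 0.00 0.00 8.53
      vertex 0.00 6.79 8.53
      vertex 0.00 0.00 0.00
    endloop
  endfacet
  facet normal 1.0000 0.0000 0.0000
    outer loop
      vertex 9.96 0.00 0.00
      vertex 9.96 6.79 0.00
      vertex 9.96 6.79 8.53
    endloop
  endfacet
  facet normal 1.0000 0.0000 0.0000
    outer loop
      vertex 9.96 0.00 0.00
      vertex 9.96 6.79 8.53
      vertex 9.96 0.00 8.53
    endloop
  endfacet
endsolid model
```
; perimeter-only toolpath
G21 ; units = mm
G90 ; absolute positioning
G28 ; home
; layer 1
G0 Z1.22
G0 X0.00 Y0.00
G1 X9.96 Y0.00
G1 X9.96 Y6.79
G1 X0.00 Y6.79
G1 X0.00 Y0.00
; layer 2
G0 Z2.44
G0 X0.00 Y0.00
G1 X9.96 Y0.00
G1 X9.96 Y6.79
G1 X0.00 Y6.79
G1 X0.00 Y0.00
; layer 3
G0 Z3.66
G0 X0.00 Y0.00
G1 X9.96 Y0.00
G1 X9.96 Y6.79
G1 X0.00 Y6.79
G1 X0.00 Y0.00
; layer 4
G0 Z4.87
G0 X0.00 Y0.00
G1 X9.96 Y0.00
G1 X9.96 Y6.79
G1 X0.00 Y6.79
G1 X0.00 Y0.00
; layer 5
G0 Z6.09
G0 X0.00 Y0.00
G1 X9.96 Y0.00
G1 X9.96 Y6.79
G1 X0.00 Y6.79
G1 X0.00 Y0.00
; layer 6
G0 Z7.31
G0 X0.00 Y0.00
G1 X9.96 Y0.00
G1 X9.96 Y6.79
G1 X0.00 Y6.79
G1 X0.00 Y0.00
; layer 7
G0 Z8.53
G0 X0.00 Y0.00
G1 X9.96 Y0.00
G1 X9.96 Y6.79
G1 X0.00 Y6.79
G1 X0.00 Y0.00
M2 ; end

The solid is a rectangular box, roughly 9.96 × 6.79 mm footprint and 8.53 mm tall. Slicing at Δz = 1.22 mm — 7 equal slices spanning the solid's height, so layer i sits at z = i·h/7 — gives 7 non-empty perimeters. Each is a 4-segment closed polygon; G0 lifts to the layer z and rapids to the start vertex, then G1 traces the edges.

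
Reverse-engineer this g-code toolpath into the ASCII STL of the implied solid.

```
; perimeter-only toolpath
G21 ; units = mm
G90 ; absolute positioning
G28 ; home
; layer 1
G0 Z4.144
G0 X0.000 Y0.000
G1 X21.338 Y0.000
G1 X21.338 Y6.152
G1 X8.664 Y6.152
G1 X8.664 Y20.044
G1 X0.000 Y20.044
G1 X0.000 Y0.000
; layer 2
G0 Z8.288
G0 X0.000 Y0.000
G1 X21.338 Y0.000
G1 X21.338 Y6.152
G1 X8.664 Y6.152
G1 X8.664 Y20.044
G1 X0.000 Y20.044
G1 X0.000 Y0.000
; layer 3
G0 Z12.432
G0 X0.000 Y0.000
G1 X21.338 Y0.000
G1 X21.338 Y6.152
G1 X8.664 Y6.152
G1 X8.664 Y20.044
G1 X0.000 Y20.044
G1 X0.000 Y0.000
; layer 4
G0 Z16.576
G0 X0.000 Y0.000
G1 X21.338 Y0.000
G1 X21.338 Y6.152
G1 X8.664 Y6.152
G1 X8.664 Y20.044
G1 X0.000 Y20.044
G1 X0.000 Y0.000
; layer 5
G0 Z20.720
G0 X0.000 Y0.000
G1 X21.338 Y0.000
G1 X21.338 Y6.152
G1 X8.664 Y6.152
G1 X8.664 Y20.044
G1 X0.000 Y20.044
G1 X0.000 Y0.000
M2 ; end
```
solid part
  facet normal 0.0000 0.0000 -1.0000
    outer loop
      vertex 21.338 6.152 0.000
      vertex 21.338 0.000 0.000
      vertex 0.000 0.000 0.000
    endloop
  endfacet
  facet normal 0.0000 0.0000 -1.0000
    outer loop
      vertex 8.664 6.152 0.000
      vertex 21.338 6.152 0.000
      vertex 0.000 0.000 0.000
    endloop
  endfacet
  facet normal 0.0000 0.0000 -1.0000
    outer loop
      vertex 8.664 20.044 0.000
      vertex 8.664 6.152 0.000
      vertex 0.000 0.000 0.000
    endloop
  endfacet
  facet normal 0.0000 0.0000 -1.0000
    outer loop
      vertex 0.000 20.044 0.000
      vertex 8.664 20.044 0.000
      vertex 0.000 0.000 0.000
    endloop
  endfacet
  facet normal 0.0000 0.0000 1.0000
    outer loop
      vertex 0.000 0.000 20.720
      vertex 21.338 0.000 20.720
      vertex 21.338 6.152 20.720
    endloop
  endfacet
  facet normal 0.0000 0.0000 1.0000
    outer loop
      vertex 0.000 0.000 20.720
      vertex 21.338 6.152 20.720
      vertex 8.664 6.152 20.720
    endloop
  endfacet
  facet normal 0.0000 0.0000 1.0000
    outer loop
      vertex 0.000 0.000 20.720
      vertex 8.664 6.152 20.720
      vertex 8.664 20.044 20.720
    endloop
  endfacet
  facet normal 0.0000 0.0000 1.0000
    outer loop
      vertex 0.000 0.000 20.720
      vertex 8.664 20.044 20.720
      vertex 0.000 20.044 20.720
    endloop
  endfacet
  facet normal 0.0000 -1.0000 0.0000
    outer loop
      vertex 0.000 0.000 0.000
      vertex 21.338 0.000 0.000
      vertex 21.338 0.000 20.720
    endloop
  endfacet
  facet normal 0.0000 -1.0000 0.0000
    outer loop
      vertex 0.000 0.000 0.000
      vertex 21.338 0.000 20.720
      vertex 0.000 0.000 20.720
    endloop
  endfacet
  facet normal 1.0000 0.0000 0.0000
    outer loop
      vertex 21.338 0.000 0.000
      vertex 21.338 6.152 0.000
      vertex 21.338 6.152 20.720
    endloop
  endfacet
  facet normal 1.0000 0.0000 0.0000
    outer loop
      vertex 21.338 0.000 0.000
      vertex 21.338 6.152 20.720
      vertex 21.338 0.000 20.720
    endloop
  endfacet
  facet normal 0.0000 1.0000 0.0000
    outer loop
      vertex 21.338 6.152 0.000
      vertex 8.664 6.152 0.000
      vertex 8.664 6.152 20.720
    endloop
  endfacet
  facet normal 0.0000 1.0000 0.0000
    outer loop
      vertex 21.338 6.152 0.000
      vertex 8.664 6.152 20.720
      vertex 21.338 6.152 20.720
    endloop
  endfacet
  facet normal 1.0000 0.0000 0.0000
    outer loop
      vertex 8.664 6.152 0.000
      vertex 8.664 20.044 0.000
      vertex 8.664 20.044 20.720
    endloop
  endfacet
  facet normal 1.0000 0.0000 0.0000
    outer loop
      vertex 8.664 6.152 0.000
      vertex 8.664 20.044 20.720
      vertex 8.664 6.152 20.720
    endloop
  endfacet
  facet normal 0.0000 1.0000 0.0000
    outer loop
      vertex 8.664 20.044 0.000
      vertex 0.000 20.044 0.000
      vertex 0.000 20.044 20.720
    endloop
  endfacet
  facet normal 0.0000 1.0000 0.0000
    outer loop
      vertex 8.664 20.044 0.000
      vertex 0.000 20.044 20.720
      vertex 8.664 20.044 20.720
    endloop
  endfacet
  facet normal -1.0000 0.0000 0.0000
    outer loop
      vertex 0.000 20.044 0.000
      vertex 0.000 0.000 0.000
      vertex 0.000 0.000 20.720
    endloop
  endfacet
  facet normal -1.0000 0.0000 0.0000
    outer loop
      vertex 0.000 20.044 0.000
      vertex 0.000 0.000 20.720
      vertex 0.000 20.044 20.720
    endloop
  endfacet
endsolid part

The G0 Z moves step by Δz≈4.144 mm. Every layer's G1 loop is the same polygon, so the solid is a straight extrusion of it from z=0 to z≈20.7. Closing with flat bottom and top caps and triangulating gives 20 facets — an L-shaped prism: outer 21.3 × 20 mm, arm thicknesses ≈ 6.15 mm (horizontal) and 8.66 mm (vertical), extruded 20.7 mm in z.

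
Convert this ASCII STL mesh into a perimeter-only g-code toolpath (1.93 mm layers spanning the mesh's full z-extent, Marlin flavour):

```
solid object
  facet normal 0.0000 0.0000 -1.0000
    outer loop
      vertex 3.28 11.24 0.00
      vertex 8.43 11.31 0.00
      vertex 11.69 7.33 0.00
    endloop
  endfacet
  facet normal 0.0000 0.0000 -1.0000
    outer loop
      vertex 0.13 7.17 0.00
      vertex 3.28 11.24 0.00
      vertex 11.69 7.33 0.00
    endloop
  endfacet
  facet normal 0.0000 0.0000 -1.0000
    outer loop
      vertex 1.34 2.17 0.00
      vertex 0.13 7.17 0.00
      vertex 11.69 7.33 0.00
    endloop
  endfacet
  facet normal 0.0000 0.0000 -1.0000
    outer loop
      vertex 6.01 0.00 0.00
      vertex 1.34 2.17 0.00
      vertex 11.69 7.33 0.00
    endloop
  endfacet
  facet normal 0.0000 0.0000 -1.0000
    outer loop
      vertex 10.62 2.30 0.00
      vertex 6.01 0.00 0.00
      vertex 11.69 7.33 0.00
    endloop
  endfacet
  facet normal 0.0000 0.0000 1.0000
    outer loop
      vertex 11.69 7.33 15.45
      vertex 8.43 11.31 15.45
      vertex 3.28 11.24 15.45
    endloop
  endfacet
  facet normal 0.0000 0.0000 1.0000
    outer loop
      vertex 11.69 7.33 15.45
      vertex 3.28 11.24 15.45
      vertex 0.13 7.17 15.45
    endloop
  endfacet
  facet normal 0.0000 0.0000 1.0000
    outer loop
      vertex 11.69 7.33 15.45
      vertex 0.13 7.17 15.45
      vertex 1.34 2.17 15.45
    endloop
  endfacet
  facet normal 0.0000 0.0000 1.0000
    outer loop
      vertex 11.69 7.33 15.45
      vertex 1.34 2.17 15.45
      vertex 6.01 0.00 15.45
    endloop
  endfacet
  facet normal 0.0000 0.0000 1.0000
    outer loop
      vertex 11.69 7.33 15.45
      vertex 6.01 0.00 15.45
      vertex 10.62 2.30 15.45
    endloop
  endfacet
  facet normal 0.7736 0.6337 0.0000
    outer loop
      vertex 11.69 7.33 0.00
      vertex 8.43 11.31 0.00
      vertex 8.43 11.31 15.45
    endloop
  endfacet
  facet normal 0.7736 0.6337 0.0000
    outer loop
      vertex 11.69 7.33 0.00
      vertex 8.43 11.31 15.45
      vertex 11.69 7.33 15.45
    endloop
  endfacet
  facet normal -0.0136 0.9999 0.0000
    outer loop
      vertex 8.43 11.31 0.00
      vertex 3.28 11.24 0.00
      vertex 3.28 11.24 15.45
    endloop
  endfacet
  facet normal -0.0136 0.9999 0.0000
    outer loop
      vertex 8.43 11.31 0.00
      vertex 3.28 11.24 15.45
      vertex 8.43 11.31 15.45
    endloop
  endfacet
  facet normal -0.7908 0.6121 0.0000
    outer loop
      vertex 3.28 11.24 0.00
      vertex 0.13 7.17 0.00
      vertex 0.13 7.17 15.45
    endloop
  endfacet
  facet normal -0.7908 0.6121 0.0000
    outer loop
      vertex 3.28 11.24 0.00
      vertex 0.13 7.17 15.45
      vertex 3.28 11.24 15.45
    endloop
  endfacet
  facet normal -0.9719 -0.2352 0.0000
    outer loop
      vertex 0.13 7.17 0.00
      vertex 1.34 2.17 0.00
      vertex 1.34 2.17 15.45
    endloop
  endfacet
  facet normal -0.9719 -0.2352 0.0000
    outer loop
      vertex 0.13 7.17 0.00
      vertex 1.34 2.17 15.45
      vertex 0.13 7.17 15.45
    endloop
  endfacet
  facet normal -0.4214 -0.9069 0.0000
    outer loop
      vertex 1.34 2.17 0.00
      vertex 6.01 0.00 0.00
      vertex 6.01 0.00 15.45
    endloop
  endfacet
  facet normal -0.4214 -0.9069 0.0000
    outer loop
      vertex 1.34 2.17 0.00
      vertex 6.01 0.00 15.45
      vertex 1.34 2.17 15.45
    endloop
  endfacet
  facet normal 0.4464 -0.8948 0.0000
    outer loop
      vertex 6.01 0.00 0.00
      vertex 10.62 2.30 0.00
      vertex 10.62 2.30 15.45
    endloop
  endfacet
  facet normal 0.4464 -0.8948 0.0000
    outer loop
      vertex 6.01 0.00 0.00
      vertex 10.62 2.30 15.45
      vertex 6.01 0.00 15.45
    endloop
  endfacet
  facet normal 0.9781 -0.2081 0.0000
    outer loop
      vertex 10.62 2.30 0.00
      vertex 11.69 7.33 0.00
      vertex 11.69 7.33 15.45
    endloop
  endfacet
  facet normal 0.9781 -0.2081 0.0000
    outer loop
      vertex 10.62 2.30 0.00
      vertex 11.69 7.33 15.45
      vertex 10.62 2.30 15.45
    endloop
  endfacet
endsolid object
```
; perimeter-only toolpath
G21 ; units = mm
G90 ; absolute positioning
G28 ; home
; layer 1
G0 Z1.93
G0 X11.69 Y7.33
G1 X8.43 Y11.31
G1 X3.28 Y11.24
G1 X0.13 Y7.17
G1 X1.34 Y2.17
G1 X6.01 Y0.00
G1 X10.62 Y2.30
G1 X11.69 Y7.33
; layer 2
G0 Z3.86
G0 X11.69 Y7.33
G1 X8.43 Y11.31
G1 X3.28 Y11.24
G1 X0.13 Y7.17
G1 X1.34 Y2.17
G1 X6.01 Y0.00
G1 X10.62 Y2.30
G1 X11.69 Y7.33
; layer 3
G0 Z5.79
G0 X11.69 Y7.33
G1 X8.43 Y11.31
G1 X3.28 Y11.24
G1 X0.13 Y7.17
G1 X1.34 Y2.17
G1 X6.01 Y0.00
G1 X10.62 Y2.30
G1 X11.69 Y7.33
; layer 4
G0 Z7.72
G0 X11.69 Y7.33
G1 X8.43 Y11.31
G1 X3.28 Y11.24
G1 X0.13 Y7.17
G1 X1.34 Y2.17
G1 X6.01 Y0.00
G1 X10.62 Y2.30
G1 X11.69 Y7.33
; layer 5
G0 Z9.66
G0 X11.69 Y7.33
G1 X8.43 Y11.31
G1 X3.28 Y11.24
G1 X0.13 Y7.17
G1 X1.34 Y2.17
G1 X6.01 Y0.00
G1 X10.62 Y2.30
G1 X11.69 Y7.33
; layer 6
G0 Z11.59
G0 X11.69 Y7.33
G1 X8.43 Y11.31
G1 X3.28 Y11.24
G1 X0.13 Y7.17
G1 X1.34 Y2.17
G1 X6.01 Y0.00
G1 X10.62 Y2.30
G1 X11.69 Y7.33
; layer 7
G0 Z13.52
G0 X11.69 Y7.33
G1 X8.43 Y11.31
G1 X3.28 Y11.24
G1 X0.13 Y7.17
G1 X1.34 Y2.17
G1 X6.01 Y0.00
G1 X10.62 Y2.30
G1 X11.69 Y7.33
; layer 8
G0 Z15.45
G0 X11.69 Y7.33
G1 X8.43 Y11.31
G1 X3.28 Y11.24
G1 X0.13 Y7.17
G1 X1.34 Y2.17
G1 X6.01 Y0.00
G1 X10.62 Y2.30
G1 X11.69 Y7.33
M2 ; end

The solid is a regular 7-sided prism (a cylinder approximated with 7 flat sides), circumscribed radius ≈ 5.93 mm, height ≈ 15.4 mm. Slicing at Δz = 1.93 mm — 8 equal slices spanning the solid's height, so layer i sits at z = i·h/8 — gives 8 non-empty perimeters. Each is a 7-segment closed polygon; G0 lifts to the layer z and rapids to the start vertex, then G1 traces the edges.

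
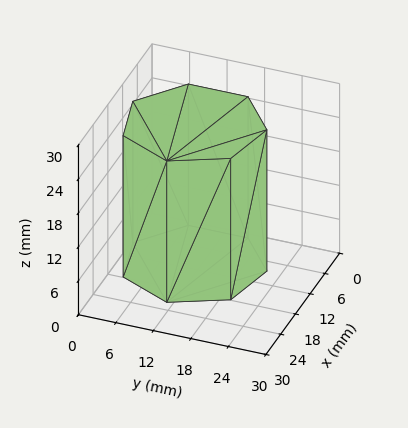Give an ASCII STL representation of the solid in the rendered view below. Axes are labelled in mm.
Reading the render: the shape is a regular 7-sided prism (a cylinder approximated with 7 flat sides), circumscribed radius ≈ 11 mm, height ≈ 25 mm (dimensions read to the nearest mm from the axis ticks). For the STL, each face is triangulated and given an outward normal.

solid part
  facet normal 0.0000 0.0000 -1.0000
    outer loop
      vertex 8.55 21.72 0.00
      vertex 17.86 19.60 0.00
      vertex 22.00 11.00 0.00
    endloop
  endfacet
  facet normal 0.0000 0.0000 -1.0000
    outer loop
      vertex 1.09 15.77 0.00
      vertex 8.55 21.72 0.00
      vertex 22.00 11.00 0.00
    endloop
  endfacet
  facet normal 0.0000 0.0000 -1.0000
    outer loop
      vertex 1.09 6.23 0.00
      vertex 1.09 15.77 0.00
      vertex 22.00 11.00 0.00
    endloop
  endfacet
  facet normal 0.0000 0.0000 -1.0000
    outer loop
      vertex 8.55 0.28 0.00
      vertex 1.09 6.23 0.00
      vertex 22.00 11.00 0.00
    endloop
  endfacet
  facet normal 0.0000 0.0000 -1.0000
    outer loop
      vertex 17.86 2.40 0.00
      vertex 8.55 0.28 0.00
      vertex 22.00 11.00 0.00
    endloop
  endfacet
  facet normal 0.0000 0.0000 1.0000
    outer loop
      vertex 22.00 11.00 25.00
      vertex 17.86 19.60 25.00
      vertex 8.55 21.72 25.00
    endloop
  endfacet
  facet normal 0.0000 0.0000 1.0000
    outer loop
      vertex 22.00 11.00 25.00
      vertex 8.55 21.72 25.00
      vertex 1.09 15.77 25.00
    endloop
  endfacet
  facet normal 0.0000 0.0000 1.0000
    outer loop
      vertex 22.00 11.00 25.00
      vertex 1.09 15.77 25.00
      vertex 1.09 6.23 25.00
    endloop
  endfacet
  facet normal 0.0000 0.0000 1.0000
    outer loop
      vertex 22.00 11.00 25.00
      vertex 1.09 6.23 25.00
      vertex 8.55 0.28 25.00
    endloop
  endfacet
  facet normal 0.0000 0.0000 1.0000
    outer loop
      vertex 22.00 11.00 25.00
      vertex 8.55 0.28 25.00
      vertex 17.86 2.40 25.00
    endloop
  endfacet
  facet normal 0.9010 0.4338 0.0000
    outer loop
      vertex 22.00 11.00 0.00
      vertex 17.86 19.60 0.00
      vertex 17.86 19.60 25.00
    endloop
  endfacet
  facet normal 0.9010 0.4338 0.0000
    outer loop
      vertex 22.00 11.00 0.00
      vertex 17.86 19.60 25.00
      vertex 22.00 11.00 25.00
    endloop
  endfacet
  facet normal 0.2220 0.9750 0.0000
    outer loop
      vertex 17.86 19.60 0.00
      vertex 8.55 21.72 0.00
      vertex 8.55 21.72 25.00
    endloop
  endfacet
  facet normal 0.2220 0.9750 0.0000
    outer loop
      vertex 17.86 19.60 0.00
      vertex 8.55 21.72 25.00
      vertex 17.86 19.60 25.00
    endloop
  endfacet
  facet normal -0.6235 0.7818 0.0000
    outer loop
      vertex 8.55 21.72 0.00
      vertex 1.09 15.77 0.00
      vertex 1.09 15.77 25.00
    endloop
  endfacet
  facet normal -0.6235 0.7818 0.0000
    outer loop
      vertex 8.55 21.72 0.00
      vertex 1.09 15.77 25.00
      vertex 8.55 21.72 25.00
    endloop
  endfacet
  facet normal -1.0000 0.0000 0.0000
    outer loop
      vertex 1.09 15.77 0.00
      vertex 1.09 6.23 0.00
      vertex 1.09 6.23 25.00
    endloop
  endfacet
  facet normal -1.0000 0.0000 0.0000
    outer loop
      vertex 1.09 15.77 0.00
      vertex 1.09 6.23 25.00
      vertex 1.09 15.77 25.00
    endloop
  endfacet
  facet normal -0.6235 -0.7818 0.0000
    outer loop
      vertex 1.09 6.23 0.00
      vertex 8.55 0.28 0.00
      vertex 8.55 0.28 25.00
    endloop
  endfacet
  facet normal -0.6235 -0.7818 0.0000
    outer loop
      vertex 1.09 6.23 0.00
      vertex 8.55 0.28 25.00
      vertex 1.09 6.23 25.00
    endloop
  endfacet
  facet normal 0.2220 -0.9750 0.0000
    outer loop
      vertex 8.55 0.28 0.00
      vertex 17.86 2.40 0.00
      vertex 17.86 2.40 25.00
    endloop
  endfacet
  facet normal 0.2220 -0.9750 0.0000
    outer loop
      vertex 8.55 0.28 0.00
      vertex 17.86 2.40 25.00
      vertex 8.55 0.28 25.00
    endloop
  endfacet
  facet normal 0.9010 -0.4338 0.0000
    outer loop
      vertex 17.86 2.40 0.00
      vertex 22.00 11.00 0.00
      vertex 22.00 11.00 25.00
    endloop
  endfacet
  facet normal 0.9010 -0.4338 0.0000
    outer loop
      vertex 17.86 2.40 0.00
      vertex 22.00 11.00 25.00
      vertex 17.86 2.40 25.00
    endloop
  endfacet
endsolid part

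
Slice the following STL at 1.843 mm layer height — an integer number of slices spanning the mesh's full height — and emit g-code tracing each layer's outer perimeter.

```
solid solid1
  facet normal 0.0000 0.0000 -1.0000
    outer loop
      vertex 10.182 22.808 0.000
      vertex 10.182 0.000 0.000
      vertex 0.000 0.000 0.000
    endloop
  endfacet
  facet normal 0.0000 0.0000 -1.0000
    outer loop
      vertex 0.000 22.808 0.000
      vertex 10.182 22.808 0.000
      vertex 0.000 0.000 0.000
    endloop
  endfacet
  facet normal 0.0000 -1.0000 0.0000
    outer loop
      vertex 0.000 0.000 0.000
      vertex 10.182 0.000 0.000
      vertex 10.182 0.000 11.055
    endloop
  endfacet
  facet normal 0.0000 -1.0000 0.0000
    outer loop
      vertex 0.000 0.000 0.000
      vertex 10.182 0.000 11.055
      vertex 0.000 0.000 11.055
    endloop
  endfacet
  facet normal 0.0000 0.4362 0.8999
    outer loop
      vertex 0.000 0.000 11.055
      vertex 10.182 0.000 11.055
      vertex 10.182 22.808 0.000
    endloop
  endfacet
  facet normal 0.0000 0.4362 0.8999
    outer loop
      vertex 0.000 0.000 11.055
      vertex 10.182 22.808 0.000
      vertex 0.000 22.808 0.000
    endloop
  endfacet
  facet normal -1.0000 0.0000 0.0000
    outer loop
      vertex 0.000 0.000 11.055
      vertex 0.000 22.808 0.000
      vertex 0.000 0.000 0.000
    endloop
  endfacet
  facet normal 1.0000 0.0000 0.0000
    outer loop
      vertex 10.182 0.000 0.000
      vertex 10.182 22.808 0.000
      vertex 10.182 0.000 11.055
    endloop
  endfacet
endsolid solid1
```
; perimeter-only toolpath
G21 ; units = mm
G90 ; absolute positioning
G28 ; home
; layer 1
G0 Z1.843
G0 X0.000 Y0.000
G1 X10.182 Y0.000
G1 X10.182 Y19.007
G1 X0.000 Y19.007
G1 X0.000 Y0.000
; layer 2
G0 Z3.685
G0 X0.000 Y0.000
G1 X10.182 Y0.000
G1 X10.182 Y15.205
G1 X0.000 Y15.205
G1 X0.000 Y0.000
; layer 3
G0 Z5.527
G0 X0.000 Y0.000
G1 X10.182 Y0.000
G1 X10.182 Y11.404
G1 X0.000 Y11.404
G1 X0.000 Y0.000
; layer 4
G0 Z7.370
G0 X0.000 Y0.000
G1 X10.182 Y0.000
G1 X10.182 Y7.603
G1 X0.000 Y7.603
G1 X0.000 Y0.000
; layer 5
G0 Z9.213
G0 X0.000 Y0.000
G1 X10.182 Y0.000
G1 X10.182 Y3.801
G1 X0.000 Y3.801
G1 X0.000 Y0.000
M2 ; end

The solid is a wedge (ramp): 10.2 × 22.8 mm base, rising to 11.1 mm along the y=0 edge and sloping linearly to z=0 at y=22.8. Slicing at Δz = 1.843 mm — 6 equal slices spanning the solid's height, so layer i sits at z = i·h/6 — gives 5 non-empty perimeters. Each is a 4-segment closed polygon; G0 lifts to the layer z and rapids to the start vertex, then G1 traces the edges. The cross-section shrinks linearly with z (the slice at the apex is degenerate and omitted).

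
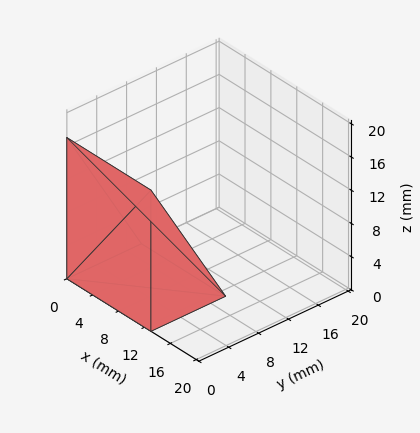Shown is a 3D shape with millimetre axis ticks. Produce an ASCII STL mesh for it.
Reading the render: the shape is a wedge (ramp): 13 × 10 mm base, rising to 17 mm along the y=0 edge and sloping linearly to z=0 at y=10 (dimensions read to the nearest mm from the axis ticks). For the STL, each face is triangulated and given an outward normal.

solid part
  facet normal 0.0000 0.0000 -1.0000
    outer loop
      vertex 13.000 10.000 0.000
      vertex 13.000 0.000 0.000
      vertex 0.000 0.000 0.000
    endloop
  endfacet
  facet normal 0.0000 0.0000 -1.0000
    outer loop
      vertex 0.000 10.000 0.000
      vertex 13.000 10.000 0.000
      vertex 0.000 0.000 0.000
    endloop
  endfacet
  facet normal 0.0000 -1.0000 0.0000
    outer loop
      vertex 0.000 0.000 0.000
      vertex 13.000 0.000 0.000
      vertex 13.000 0.000 17.000
    endloop
  endfacet
  facet normal 0.0000 -1.0000 0.0000
    outer loop
      vertex 0.000 0.000 0.000
      vertex 13.000 0.000 17.000
      vertex 0.000 0.000 17.000
    endloop
  endfacet
  facet normal 0.0000 0.8619 0.5070
    outer loop
      vertex 0.000 0.000 17.000
      vertex 13.000 0.000 17.000
      vertex 13.000 10.000 0.000
    endloop
  endfacet
  facet normal 0.0000 0.8619 0.5070
    outer loop
      vertex 0.000 0.000 17.000
      vertex 13.000 10.000 0.000
      vertex 0.000 10.000 0.000
    endloop
  endfacet
  facet normal -1.0000 0.0000 0.0000
    outer loop
      vertex 0.000 0.000 17.000
      vertex 0.000 10.000 0.000
      vertex 0.000 0.000 0.000
    endloop
  endfacet
  facet normal 1.0000 0.0000 0.0000
    outer loop
      vertex 13.000 0.000 0.000
      vertex 13.000 10.000 0.000
      vertex 13.000 0.000 17.000
    endloop
  endfacet
endsolid part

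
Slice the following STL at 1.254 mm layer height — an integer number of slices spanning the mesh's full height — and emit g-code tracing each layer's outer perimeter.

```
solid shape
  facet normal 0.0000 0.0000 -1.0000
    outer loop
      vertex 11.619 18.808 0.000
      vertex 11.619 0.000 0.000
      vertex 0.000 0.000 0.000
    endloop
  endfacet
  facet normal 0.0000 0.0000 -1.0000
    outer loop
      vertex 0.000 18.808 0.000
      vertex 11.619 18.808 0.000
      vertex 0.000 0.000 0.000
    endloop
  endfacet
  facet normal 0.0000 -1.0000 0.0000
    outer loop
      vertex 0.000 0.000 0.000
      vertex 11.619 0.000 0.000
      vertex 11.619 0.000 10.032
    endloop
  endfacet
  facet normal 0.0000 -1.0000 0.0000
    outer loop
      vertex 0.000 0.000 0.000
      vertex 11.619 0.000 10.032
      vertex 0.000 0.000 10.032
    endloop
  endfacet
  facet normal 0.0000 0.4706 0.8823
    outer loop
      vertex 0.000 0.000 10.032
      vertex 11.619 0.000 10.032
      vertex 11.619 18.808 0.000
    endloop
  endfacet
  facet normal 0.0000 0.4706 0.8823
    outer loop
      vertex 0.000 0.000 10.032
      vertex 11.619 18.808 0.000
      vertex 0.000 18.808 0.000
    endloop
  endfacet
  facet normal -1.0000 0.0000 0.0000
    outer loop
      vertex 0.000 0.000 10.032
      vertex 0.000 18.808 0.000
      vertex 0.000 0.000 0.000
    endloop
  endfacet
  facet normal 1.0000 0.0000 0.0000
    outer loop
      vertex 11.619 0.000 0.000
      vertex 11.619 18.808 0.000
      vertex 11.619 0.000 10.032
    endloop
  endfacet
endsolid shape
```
; perimeter-only toolpath
G21 ; units = mm
G90 ; absolute positioning
G28 ; home
; layer 1
G0 Z1.254
G0 X0.000 Y0.000
G1 X11.619 Y0.000
G1 X11.619 Y16.457
G1 X0.000 Y16.457
G1 X0.000 Y0.000
; layer 2
G0 Z2.508
G0 X0.000 Y0.000
G1 X11.619 Y0.000
G1 X11.619 Y14.106
G1 X0.000 Y14.106
G1 X0.000 Y0.000
; layer 3
G0 Z3.762
G0 X0.000 Y0.000
G1 X11.619 Y0.000
G1 X11.619 Y11.755
G1 X0.000 Y11.755
G1 X0.000 Y0.000
; layer 4
G0 Z5.016
G0 X0.000 Y0.000
G1 X11.619 Y0.000
G1 X11.619 Y9.404
G1 X0.000 Y9.404
G1 X0.000 Y0.000
; layer 5
G0 Z6.270
G0 X0.000 Y0.000
G1 X11.619 Y0.000
G1 X11.619 Y7.053
G1 X0.000 Y7.053
G1 X0.000 Y0.000
; layer 6
G0 Z7.524
G0 X0.000 Y0.000
G1 X11.619 Y0.000
G1 X11.619 Y4.702
G1 X0.000 Y4.702
G1 X0.000 Y0.000
; layer 7
G0 Z8.778
G0 X0.000 Y0.000
G1 X11.619 Y0.000
G1 X11.619 Y2.351
G1 X0.000 Y2.351
G1 X0.000 Y0.000
M2 ; end

The solid is a wedge (ramp): 11.6 × 18.8 mm base, rising to 10 mm along the y=0 edge and sloping linearly to z=0 at y=18.8. Slicing at Δz = 1.254 mm — 8 equal slices spanning the solid's height, so layer i sits at z = i·h/8 — gives 7 non-empty perimeters. Each is a 4-segment closed polygon; G0 lifts to the layer z and rapids to the start vertex, then G1 traces the edges. The cross-section shrinks linearly with z (the slice at the apex is degenerate and omitted).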